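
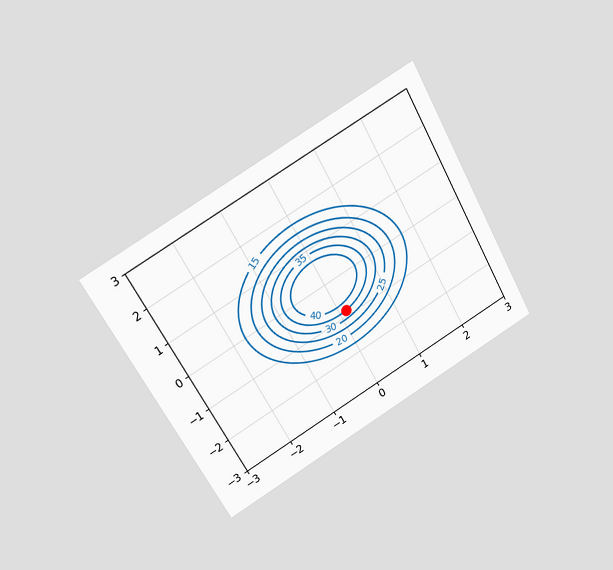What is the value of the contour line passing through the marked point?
The chart is tilted about 29° counter-clockwise and viewed at a slight angle. The marked point sits on the contour labelled 35.

35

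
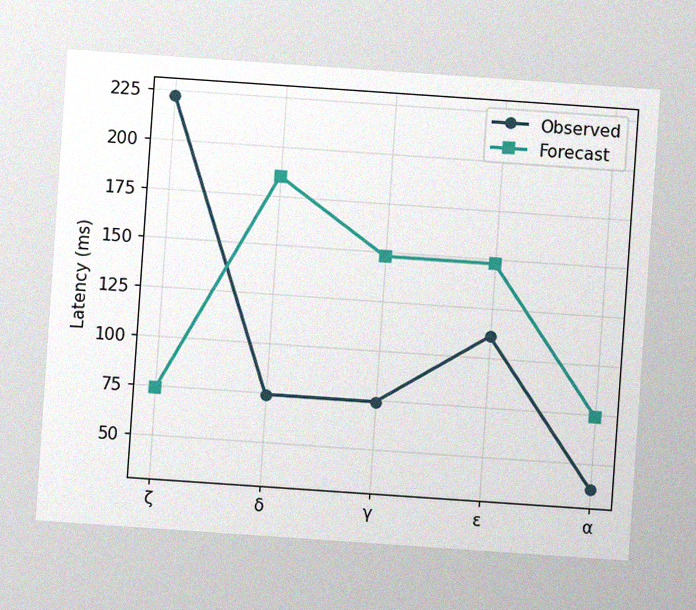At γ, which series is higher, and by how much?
The chart is tilted about 4° clockwise, with some photo noise. At γ, Forecast sits above the other line by 74ms.

Forecast, by 74ms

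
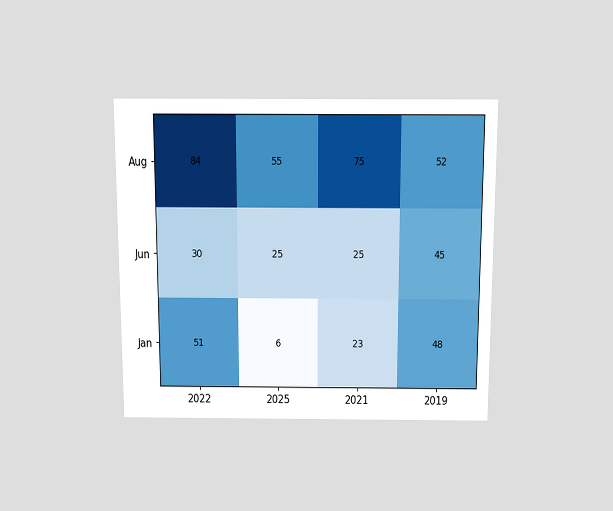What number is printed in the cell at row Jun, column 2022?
The chart is viewed slightly from above. The (Jun, 2022) cell reads 30.

30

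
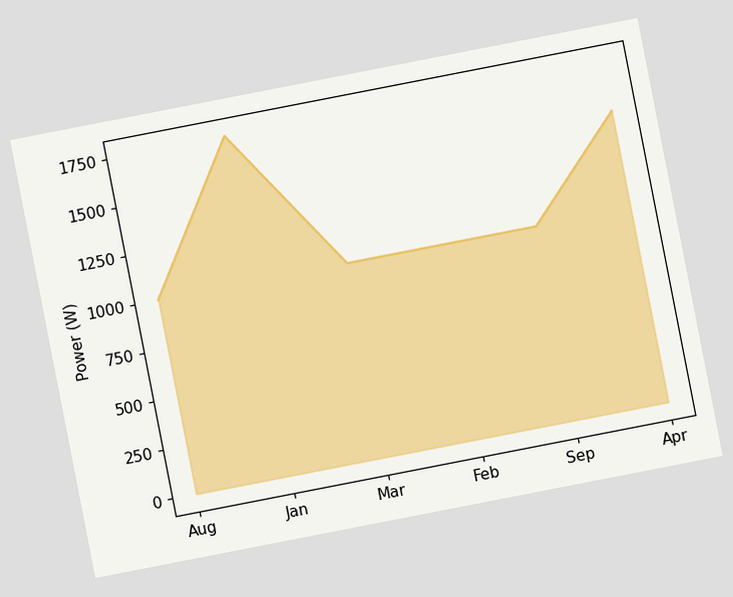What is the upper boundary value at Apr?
The chart is tilted about 11° counter-clockwise. At Apr the upper boundary is at 1500W.

1500W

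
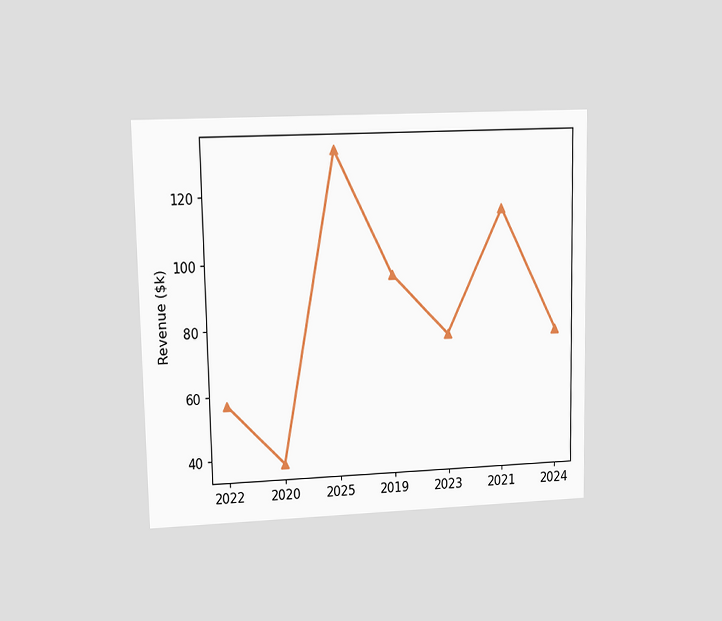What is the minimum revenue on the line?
The chart is viewed at a slight angle. The lowest point is at 2020, and reading across to the y-axis gives $38k.

$38k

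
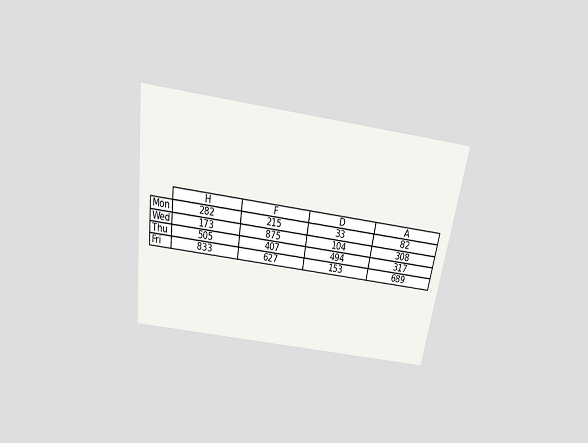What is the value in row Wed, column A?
The chart is tilted about 8° clockwise and viewed slightly from above. The (Wed, A) cell reads 308.

308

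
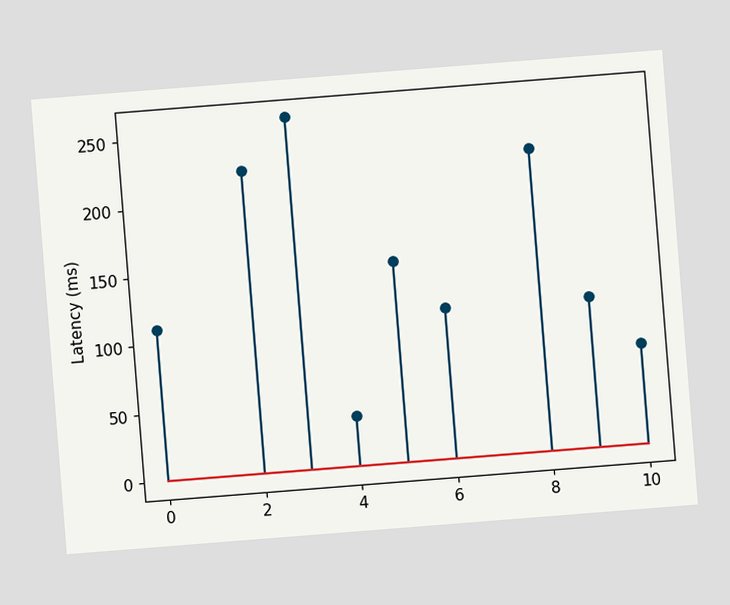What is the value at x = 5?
The chart is tilted about 5° counter-clockwise. The stem at x=5 reaches 148ms.

148ms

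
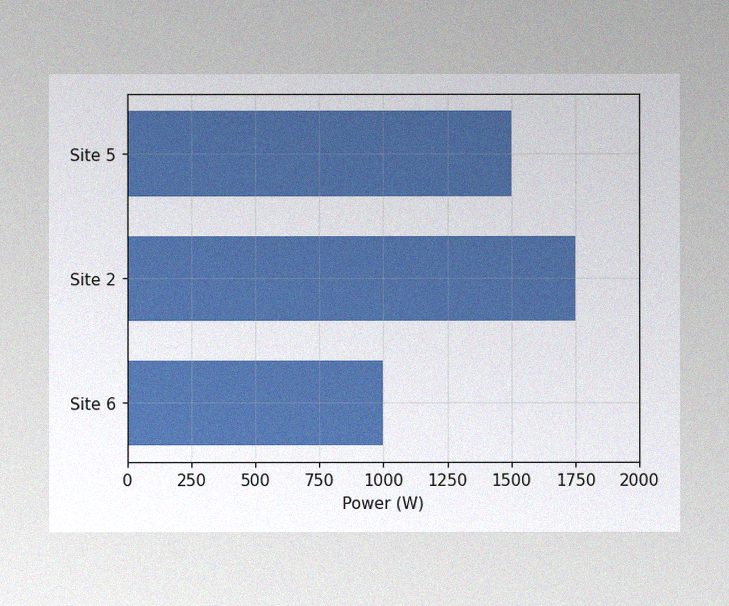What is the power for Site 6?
1000W

The image has some photo noise and uneven lighting. Reading along the chart's x-axis, the Site 6 bar reaches 1000W.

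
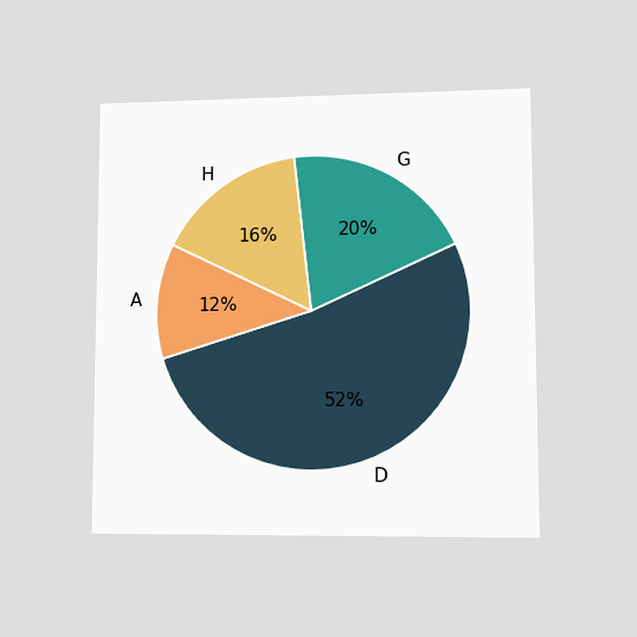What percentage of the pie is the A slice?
The chart is viewed at a slight angle. The A slice takes up 12% of the pie.

12%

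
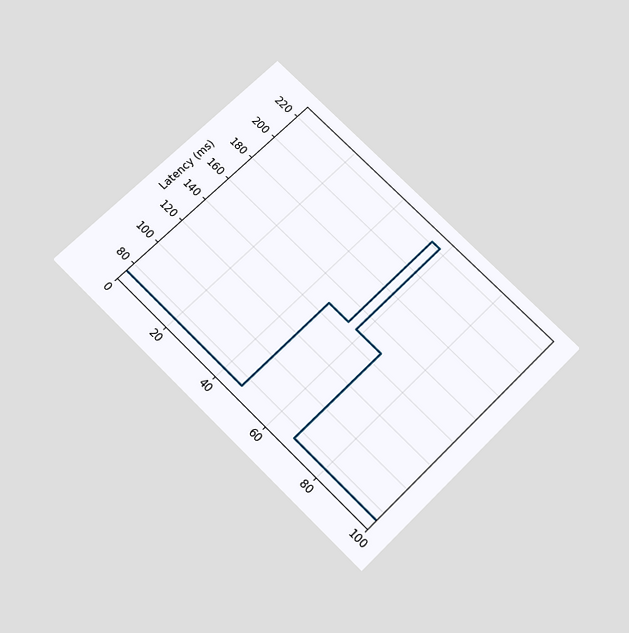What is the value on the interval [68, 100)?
The chart is tilted about 45° clockwise and viewed slightly from below. On [68, 100) the step sits at 74ms.

74ms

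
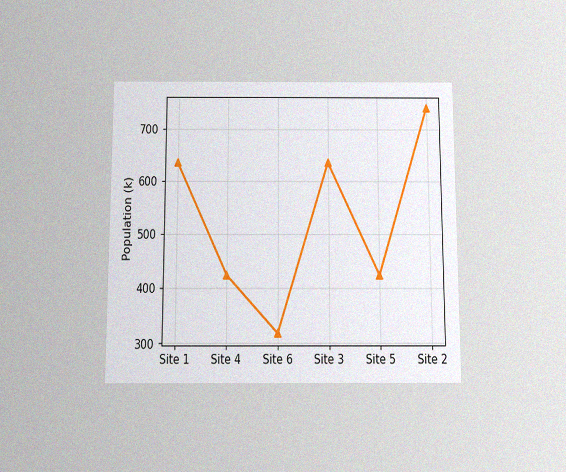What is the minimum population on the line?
318k

The chart is viewed slightly from below, with some photo noise. The lowest point is at Site 6, and reading across to the y-axis gives 318k.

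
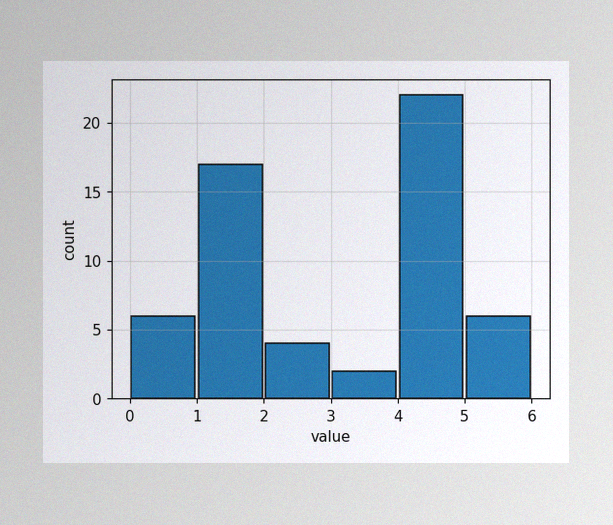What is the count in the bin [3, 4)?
2

The image has some photo noise and uneven lighting. The [3, 4) bin has height 2.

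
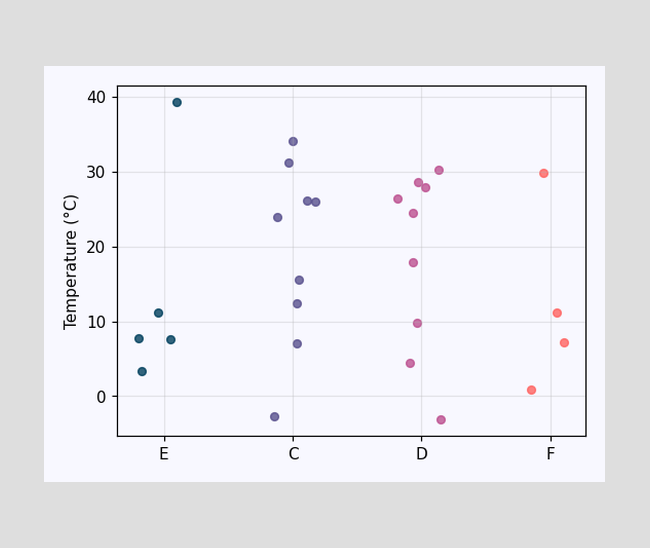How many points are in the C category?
9

Counting the markers in the C column gives 9.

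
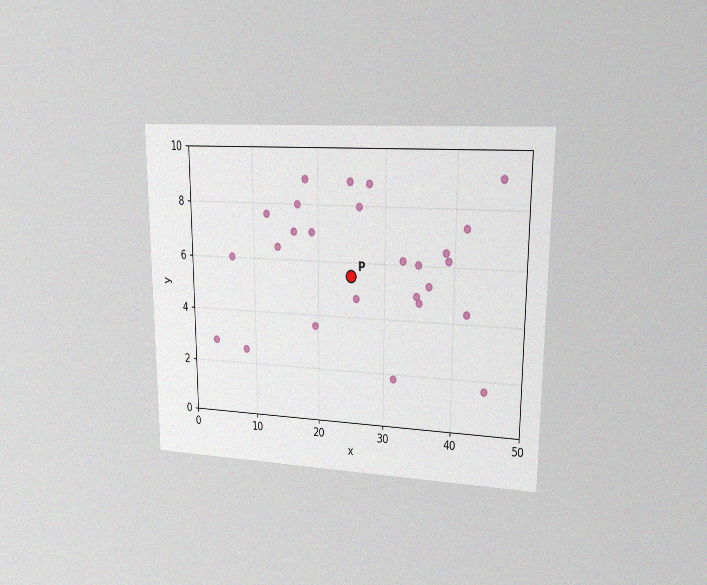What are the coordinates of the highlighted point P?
The chart is viewed at a slight angle, with some photo noise. Following the gridlines from P to each axis, P sits at (25, 5.5).

(25, 5.5)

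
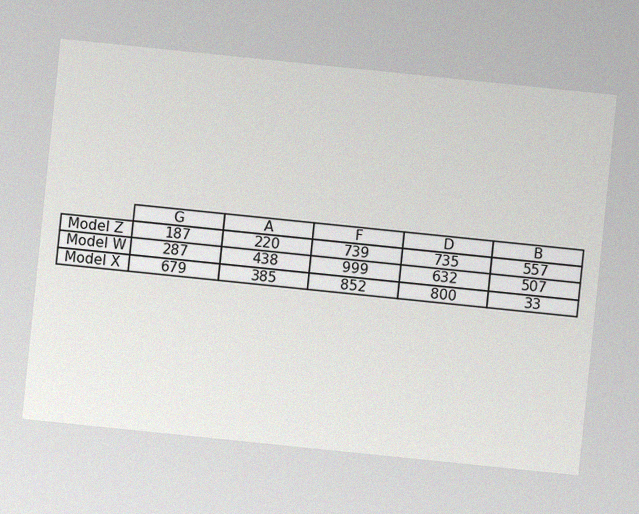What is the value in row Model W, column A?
The chart is tilted about 6° clockwise, with some photo noise. The (Model W, A) cell reads 438.

438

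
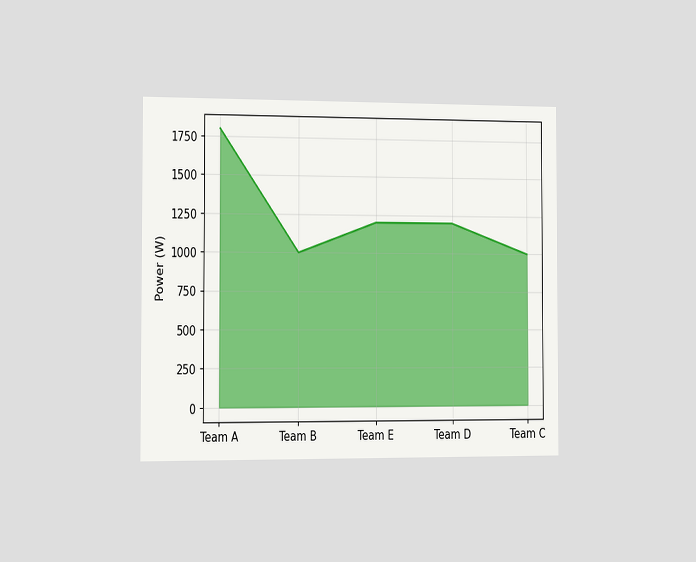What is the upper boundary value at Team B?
1000W

The chart is viewed slightly from the left. At Team B the upper boundary is at 1000W.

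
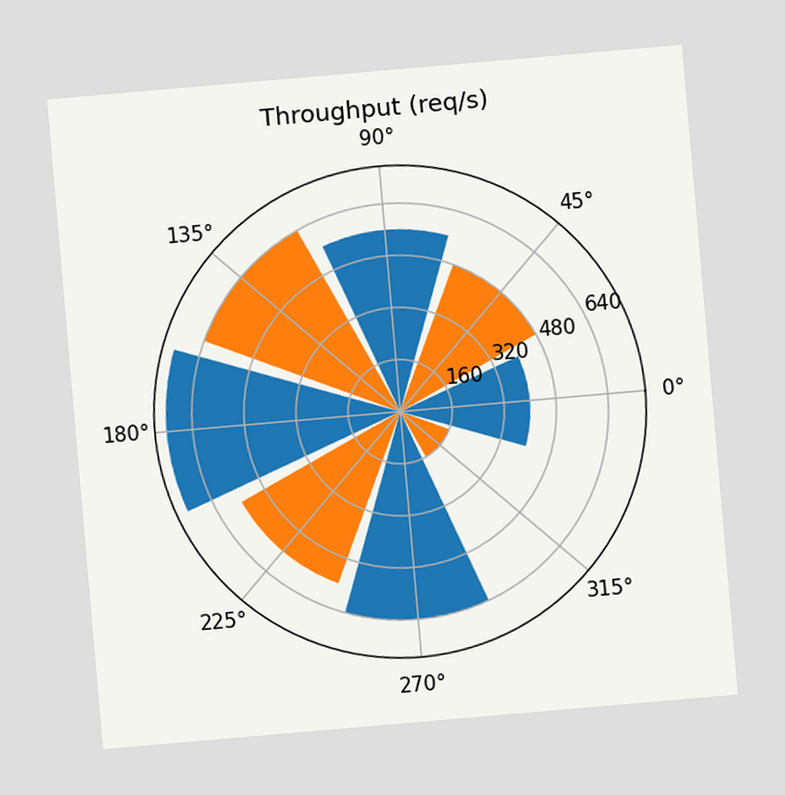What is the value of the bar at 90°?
The chart is tilted about 5° counter-clockwise. The bar at 90° reaches 560req/s on the radial axis.

560req/s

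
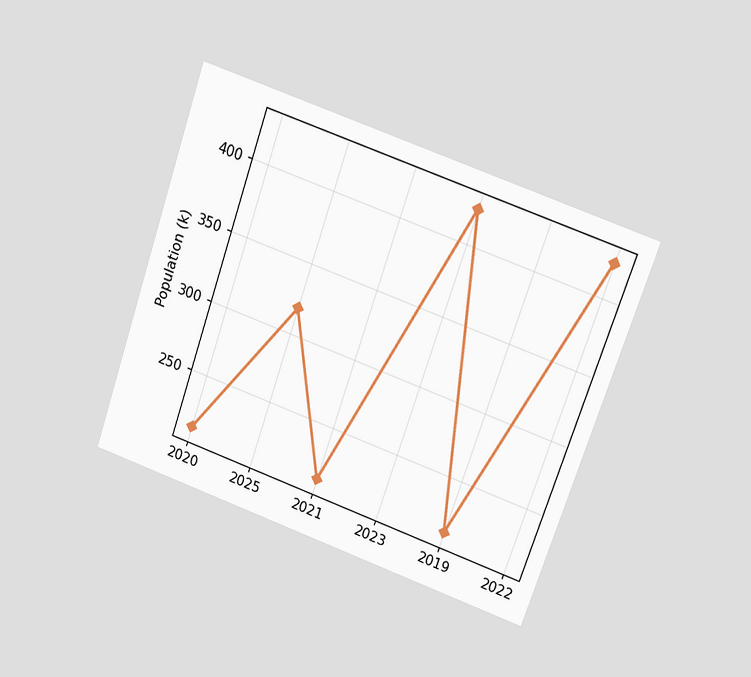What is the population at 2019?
212k

The chart is tilted about 19° clockwise and viewed at a slight angle. At 2019, the line is at 212k.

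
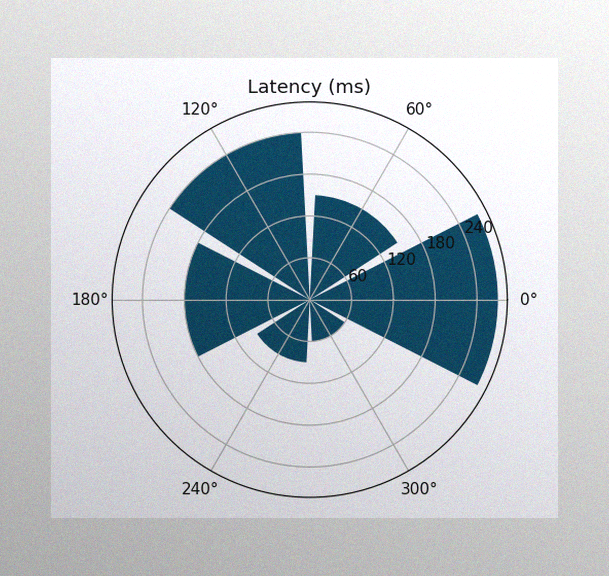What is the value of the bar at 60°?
150ms

The image has some photo noise and uneven lighting. The bar at 60° reaches 150ms on the radial axis.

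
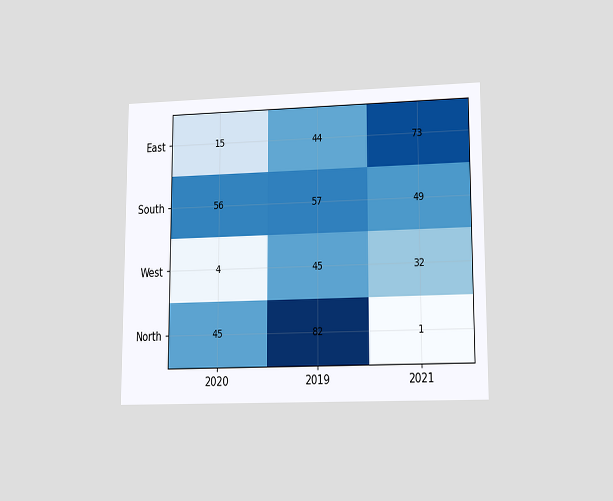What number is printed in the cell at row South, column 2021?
49

The chart is viewed at a slight angle. The (South, 2021) cell reads 49.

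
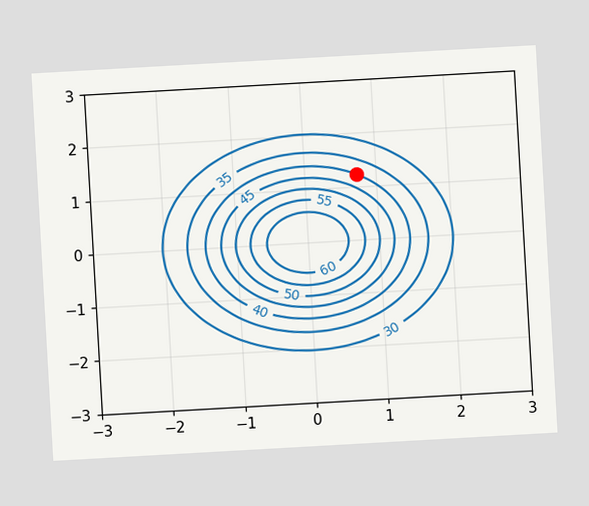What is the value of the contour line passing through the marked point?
40

The chart is tilted about 3° counter-clockwise. The marked point sits on the contour labelled 40.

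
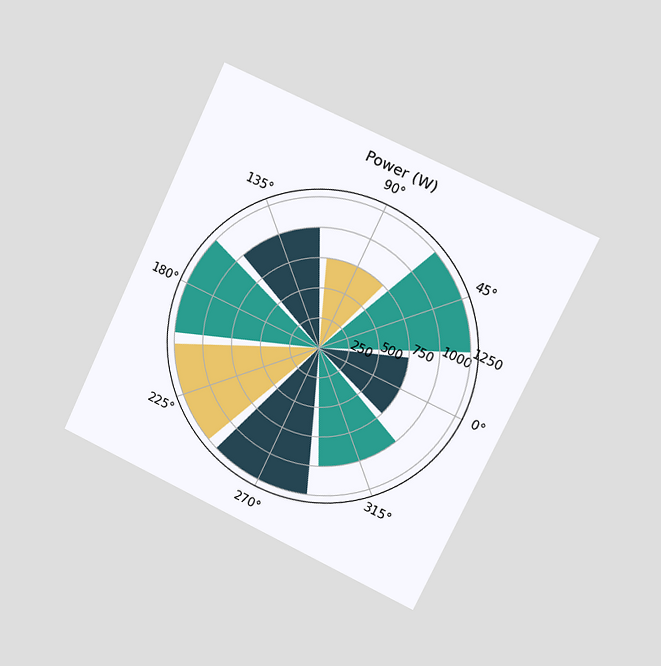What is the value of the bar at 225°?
1250W

The chart is tilted about 25° clockwise and viewed slightly from the right. The bar at 225° reaches 1250W on the radial axis.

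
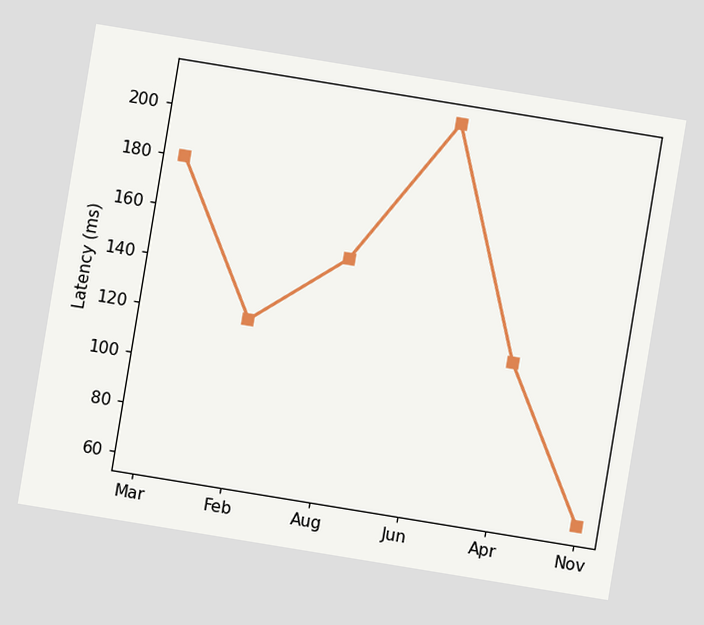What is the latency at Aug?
150ms

The chart is tilted about 9° clockwise. At Aug, the line is at 150ms.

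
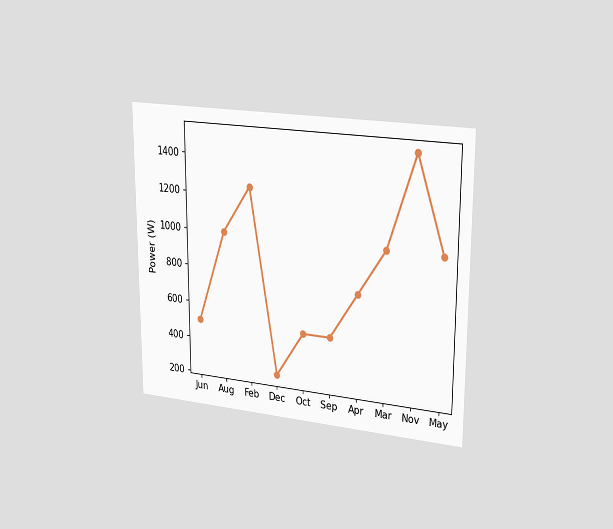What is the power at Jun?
500W

The chart is viewed slightly from the right. At Jun, the line is at 500W.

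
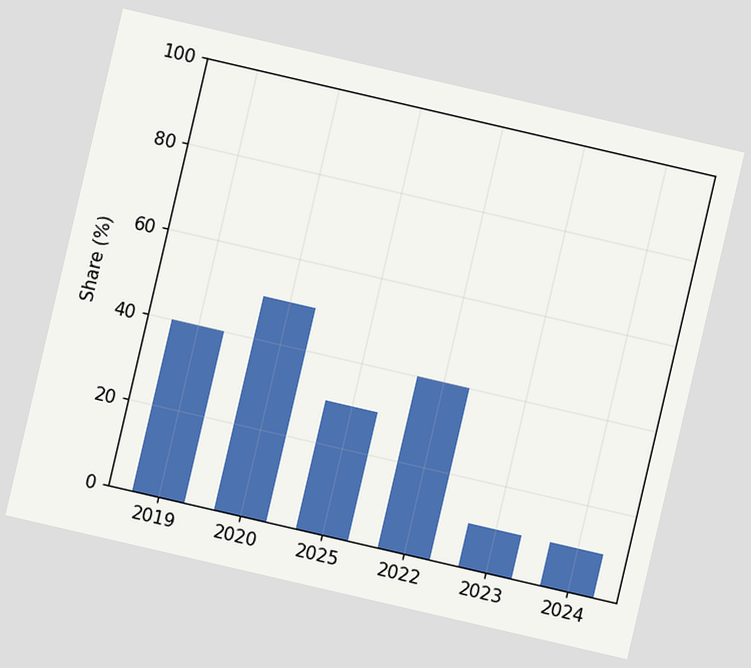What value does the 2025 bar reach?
The chart is tilted about 13° clockwise. Reading along the chart's y-axis, the 2025 bar reaches 30%.

30%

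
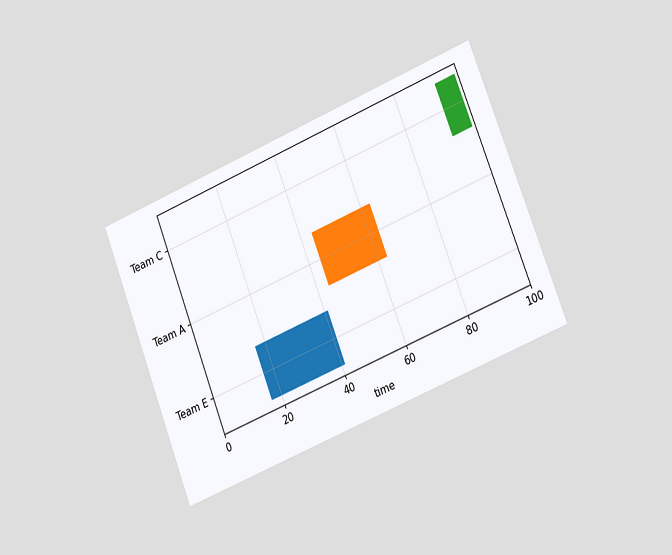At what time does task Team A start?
44

The chart is tilted about 22° counter-clockwise and viewed slightly from the right. The Team A bar begins at t=44.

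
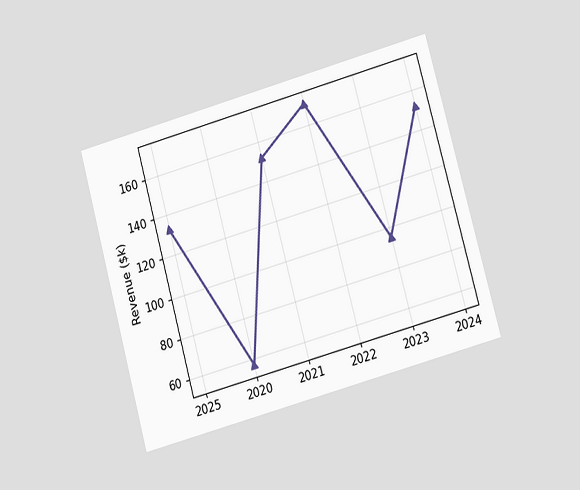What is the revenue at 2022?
$171k

The chart is tilted about 15° counter-clockwise and viewed at a slight angle. At 2022, the line is at $171k.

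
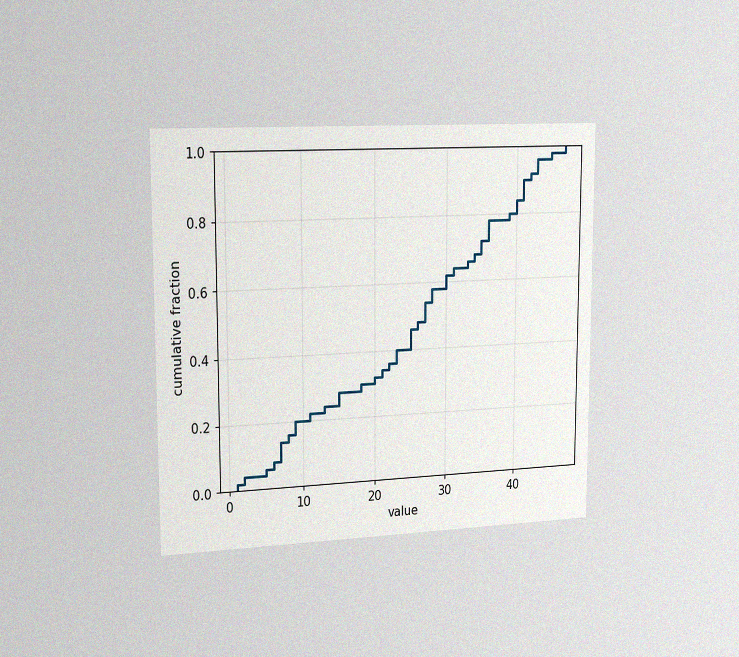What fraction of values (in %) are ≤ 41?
The chart is viewed slightly from the left, with some photo noise. At x=41 the ECDF step is at 90%.

90%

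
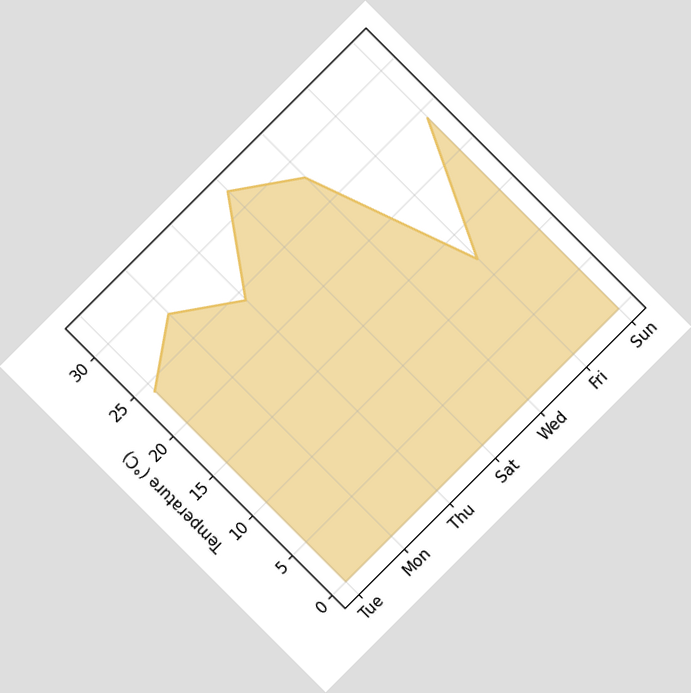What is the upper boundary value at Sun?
24°C

The chart is tilted about 45° counter-clockwise. At Sun the upper boundary is at 24°C.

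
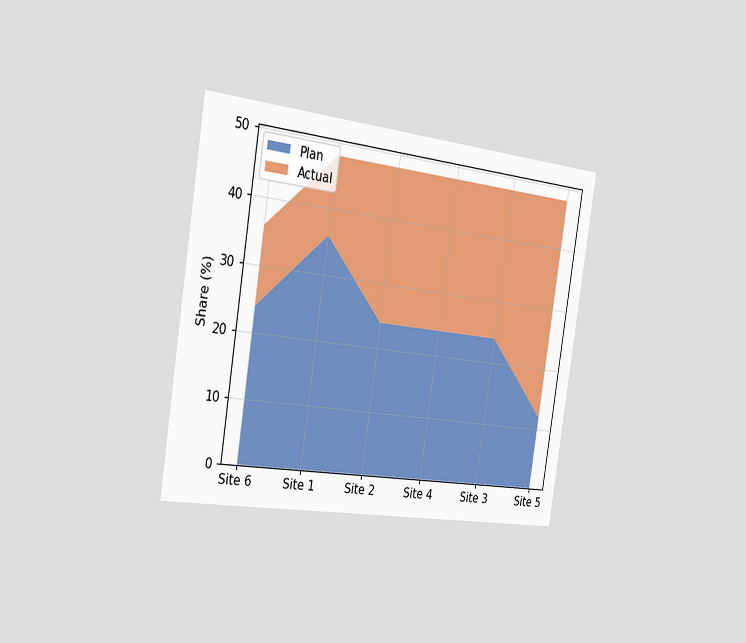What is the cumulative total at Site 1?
The chart is tilted about 9° clockwise and viewed slightly from the left. The stacked total at Site 1 reaches 48%.

48%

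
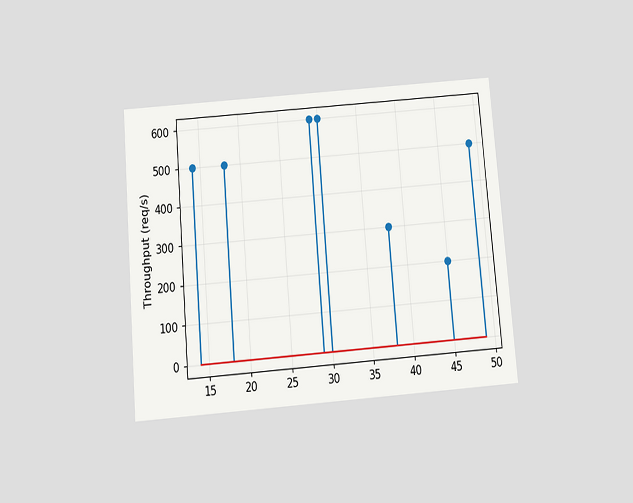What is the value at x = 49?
500req/s

The chart is tilted about 5° counter-clockwise and viewed slightly from below. The stem at x=49 reaches 500req/s.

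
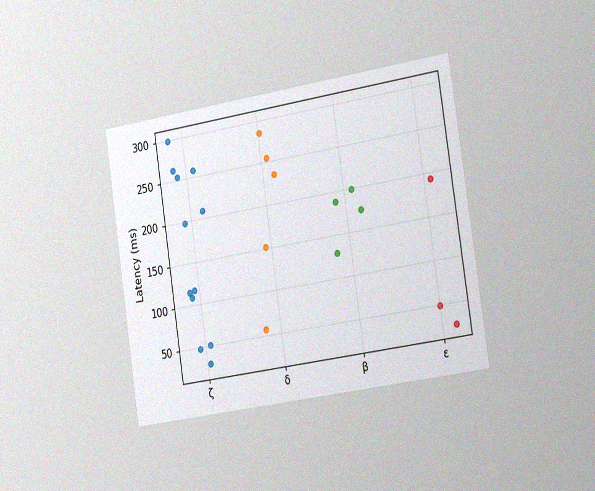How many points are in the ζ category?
The chart is tilted about 9° counter-clockwise and viewed slightly from the right, with some photo noise. Counting the markers in the ζ column gives 12.

12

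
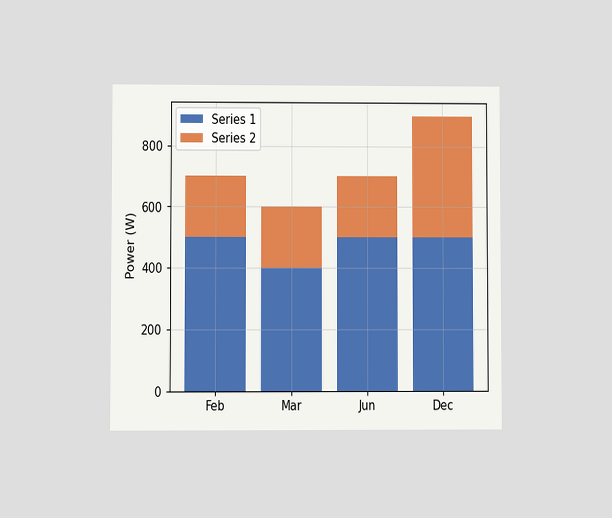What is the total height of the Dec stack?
900W

The chart is viewed at a slight angle. The Dec stack's top reaches 900W on the y-axis.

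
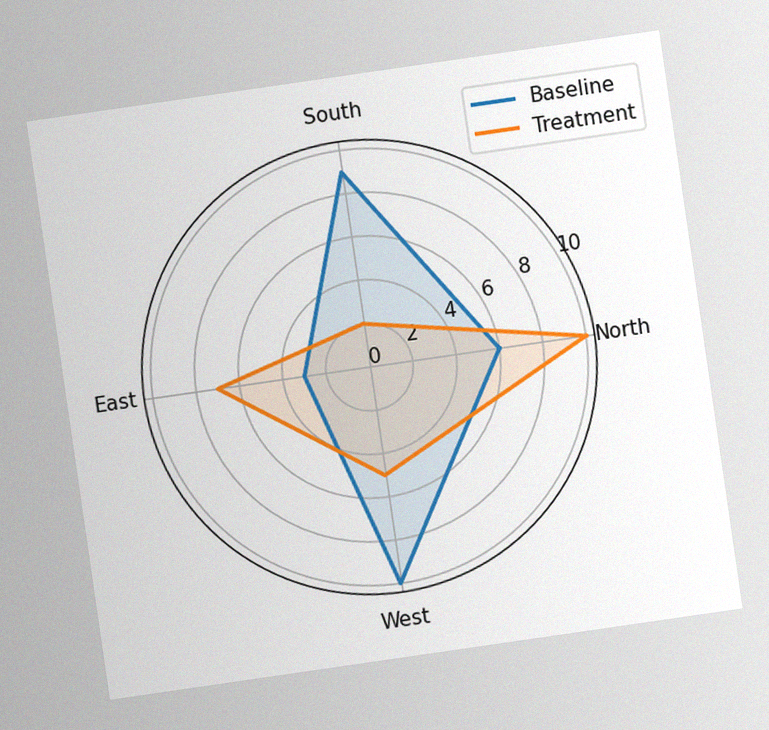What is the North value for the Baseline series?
The chart is tilted about 8° counter-clockwise, with some photo noise. On the North axis, Baseline reaches 6.

6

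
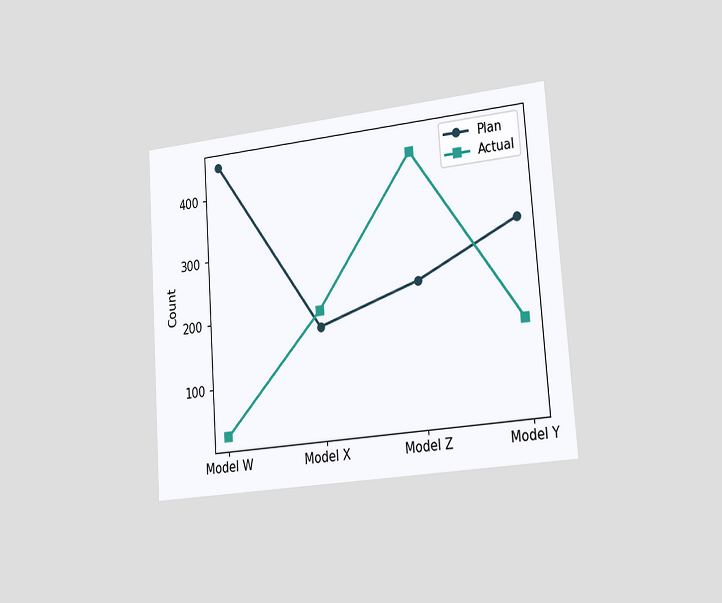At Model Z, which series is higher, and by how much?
Actual, by 200

The chart is tilted about 4° counter-clockwise and viewed slightly from the right. At Model Z, Actual sits above the other line by 200.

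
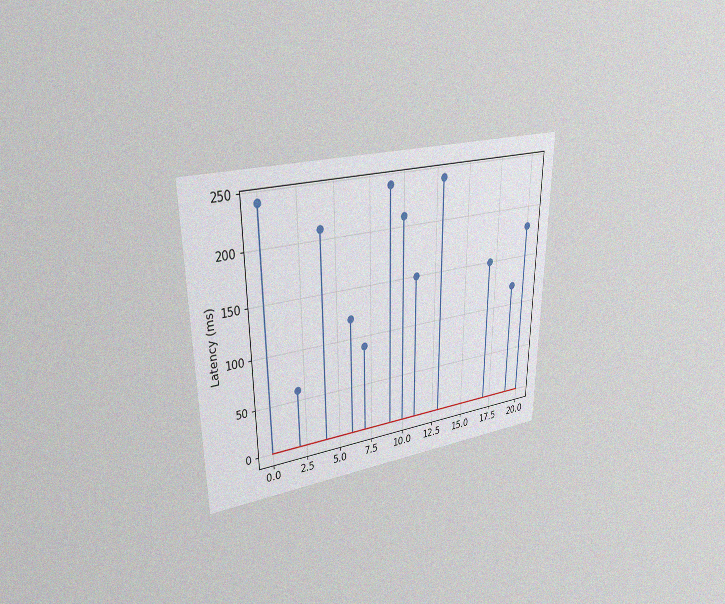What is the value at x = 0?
The chart is viewed at a slight angle, with some photo noise. The stem at x=0 reaches 240ms.

240ms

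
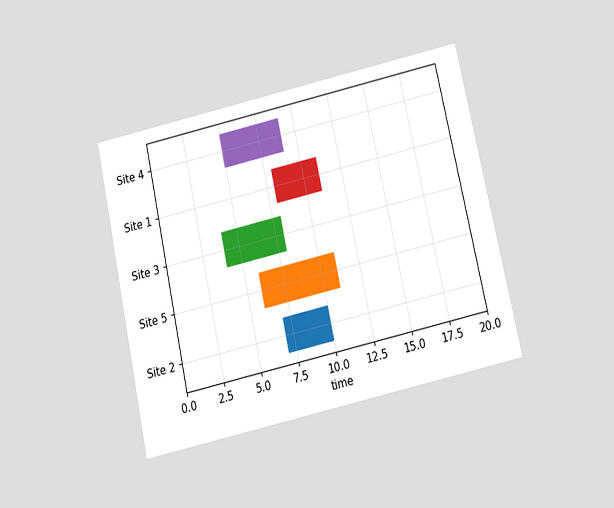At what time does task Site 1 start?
8

The chart is tilted about 12° counter-clockwise and viewed slightly from below. The Site 1 bar begins at t=8.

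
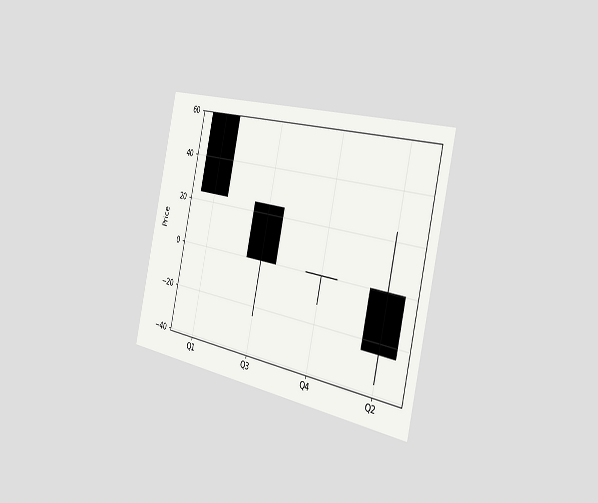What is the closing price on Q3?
0

The chart is tilted about 12° clockwise and viewed slightly from the right. The Q3 candle closes at 0.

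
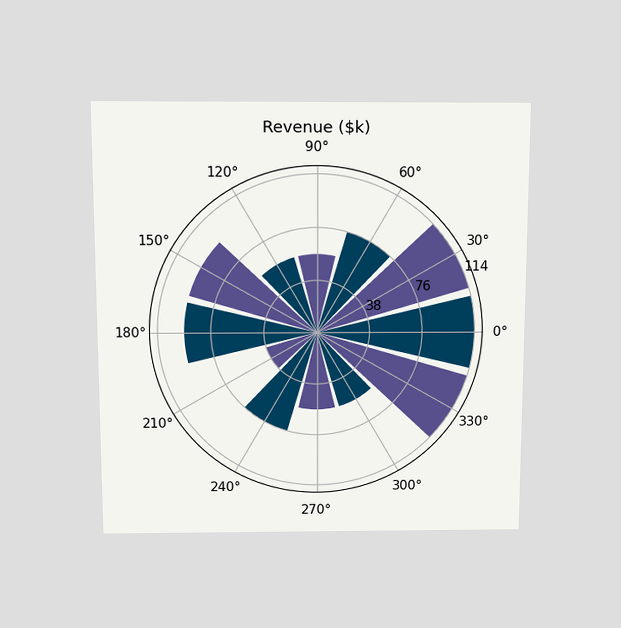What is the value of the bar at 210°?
The chart is viewed slightly from above. The bar at 210° reaches $38k on the radial axis.

$38k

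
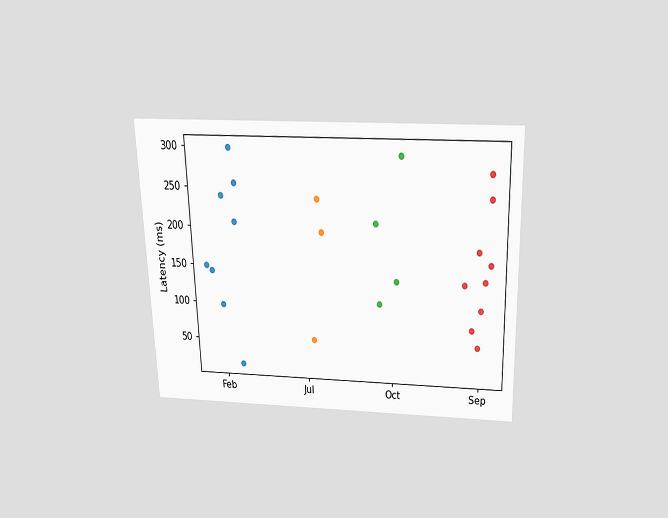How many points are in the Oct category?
4

The chart is viewed slightly from above. Counting the markers in the Oct column gives 4.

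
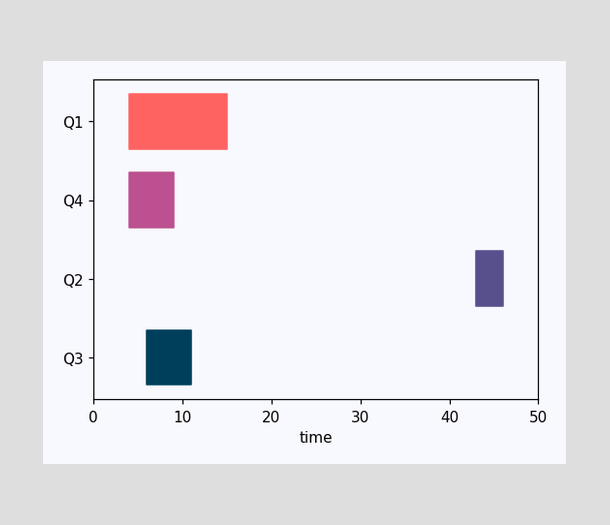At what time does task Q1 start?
4

The Q1 bar begins at t=4.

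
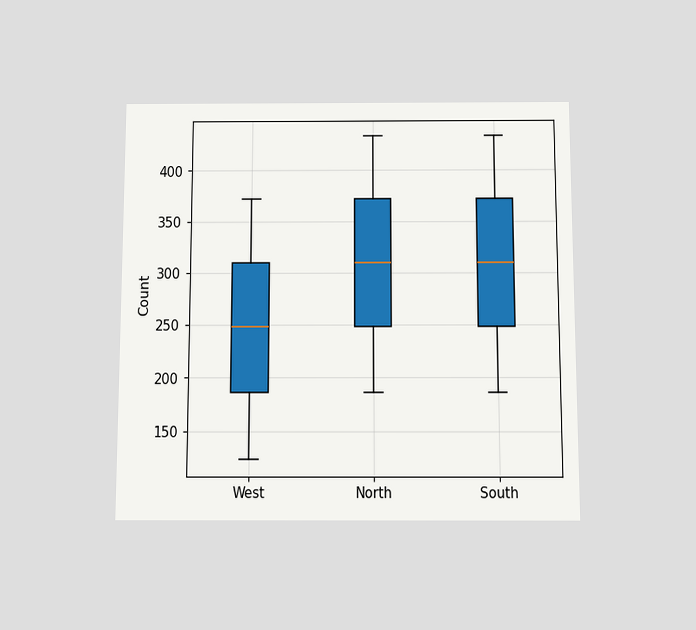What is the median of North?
The chart is viewed slightly from below. The median line in the North box sits at 310.

310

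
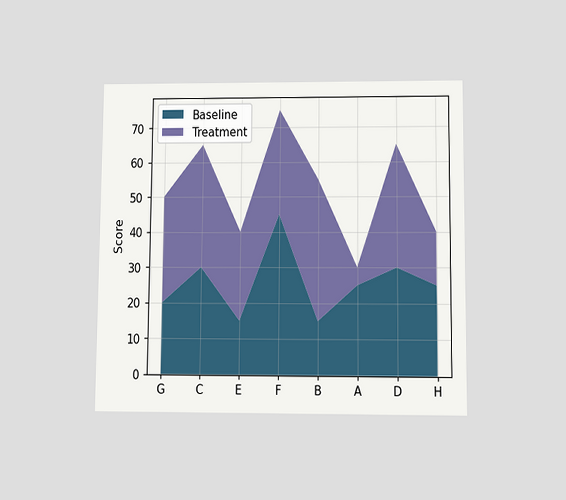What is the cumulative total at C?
The chart is viewed slightly from below. The stacked total at C reaches 65.

65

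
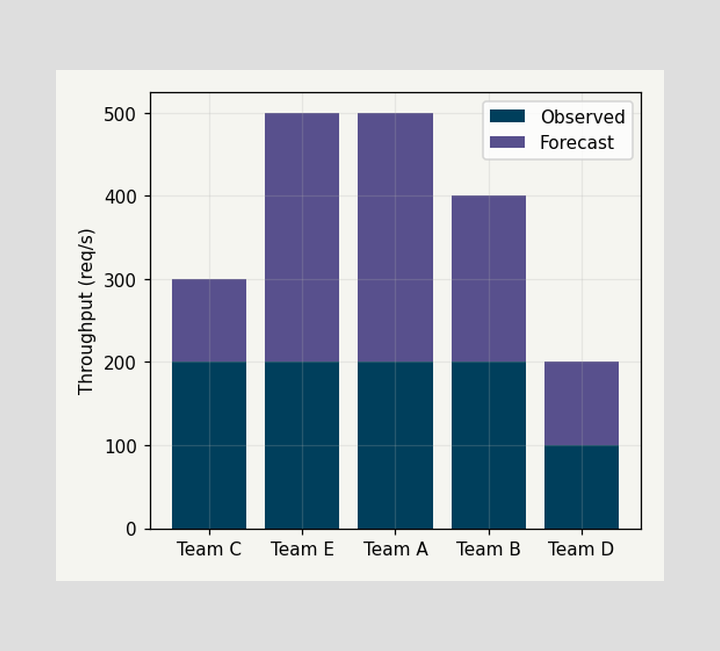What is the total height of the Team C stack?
The Team C stack's top reaches 300req/s on the y-axis.

300req/s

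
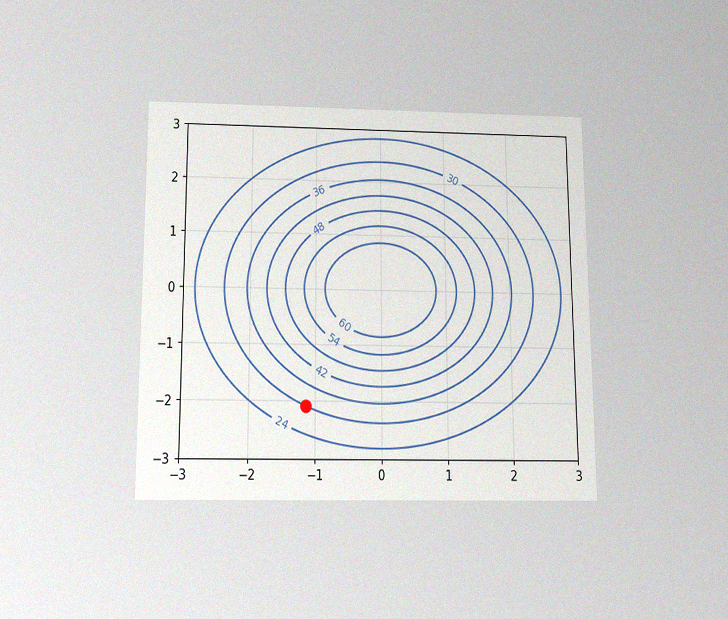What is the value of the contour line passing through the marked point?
30

The chart is viewed slightly from below, with some photo noise. The marked point sits on the contour labelled 30.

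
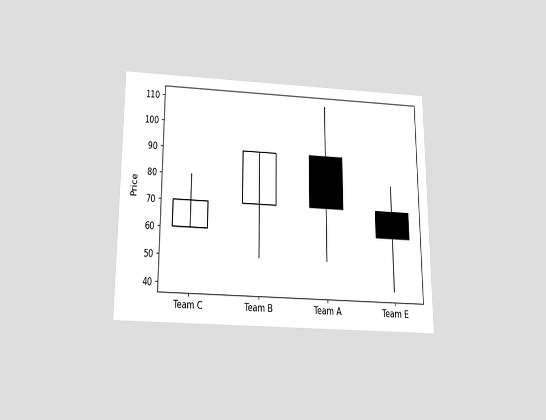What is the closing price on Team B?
90

The chart is viewed slightly from below. The Team B candle closes at 90.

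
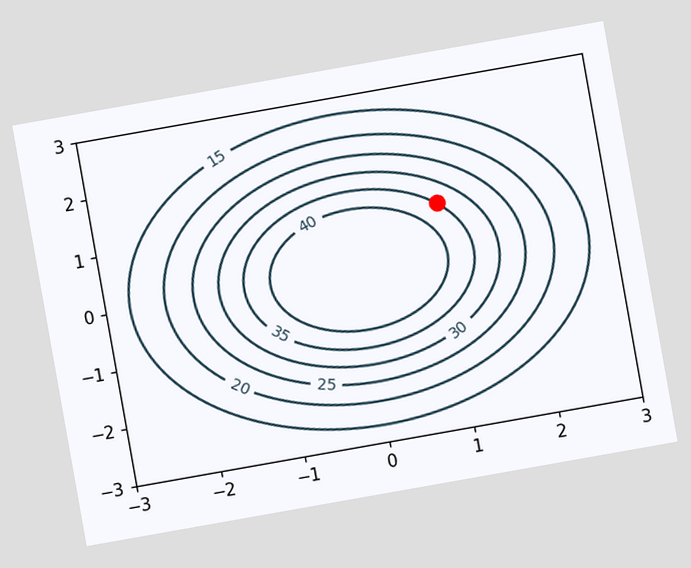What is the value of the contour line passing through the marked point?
The chart is tilted about 10° counter-clockwise. The marked point sits on the contour labelled 35.

35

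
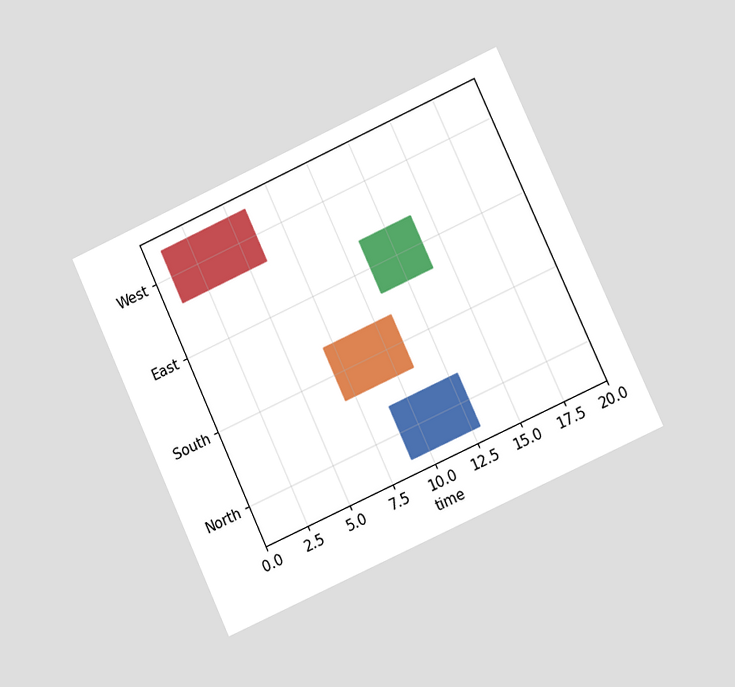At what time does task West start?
The chart is tilted about 25° counter-clockwise and viewed at a slight angle. The West bar begins at t=1.

1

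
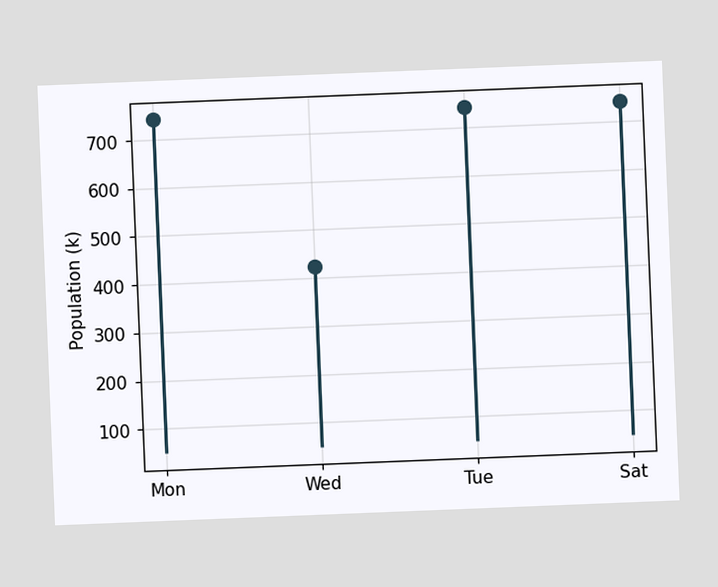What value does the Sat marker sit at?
742k

The chart is tilted about 2° counter-clockwise. The Sat marker sits at 742k.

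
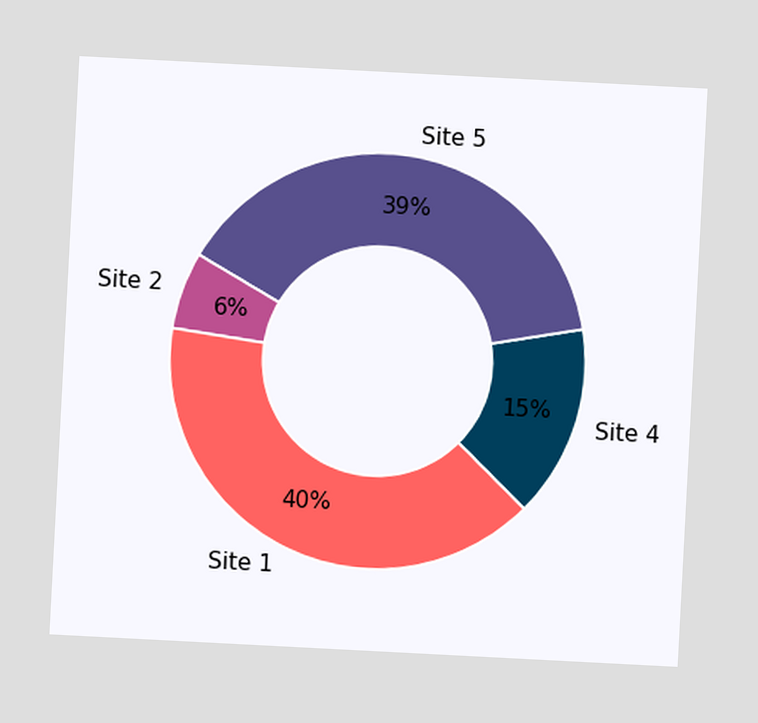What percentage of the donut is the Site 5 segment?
The chart is tilted about 3° clockwise. The Site 5 segment takes up 39% of the ring.

39%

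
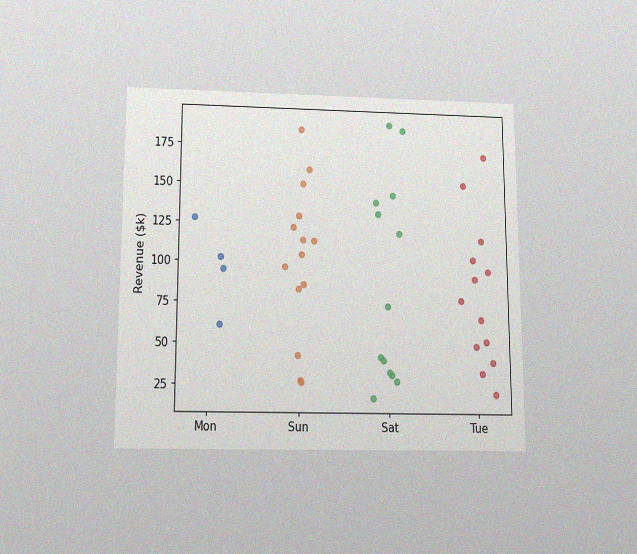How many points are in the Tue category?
13

The chart is viewed slightly from below, with some photo noise. Counting the markers in the Tue column gives 13.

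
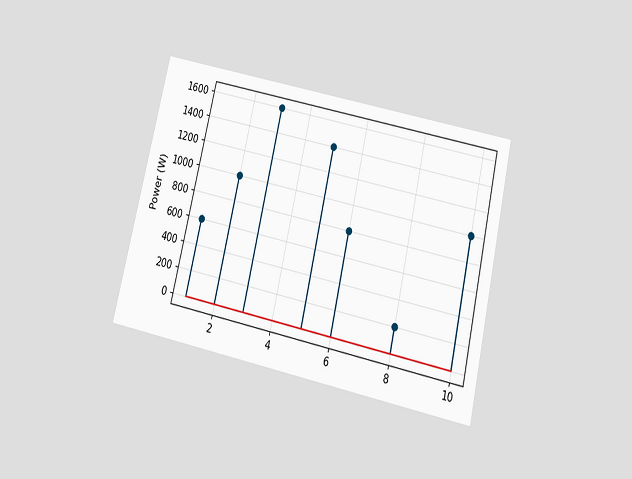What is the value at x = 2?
1000W

The chart is tilted about 13° clockwise and viewed slightly from below. The stem at x=2 reaches 1000W.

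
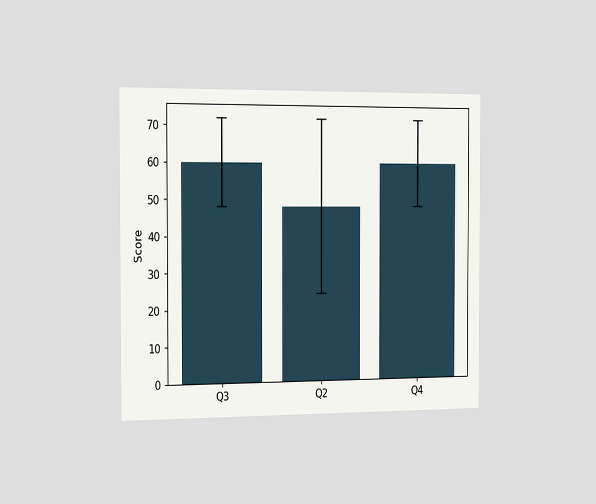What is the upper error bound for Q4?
72

The chart is viewed slightly from the left. The Q4 bar's upper whisker reaches 72.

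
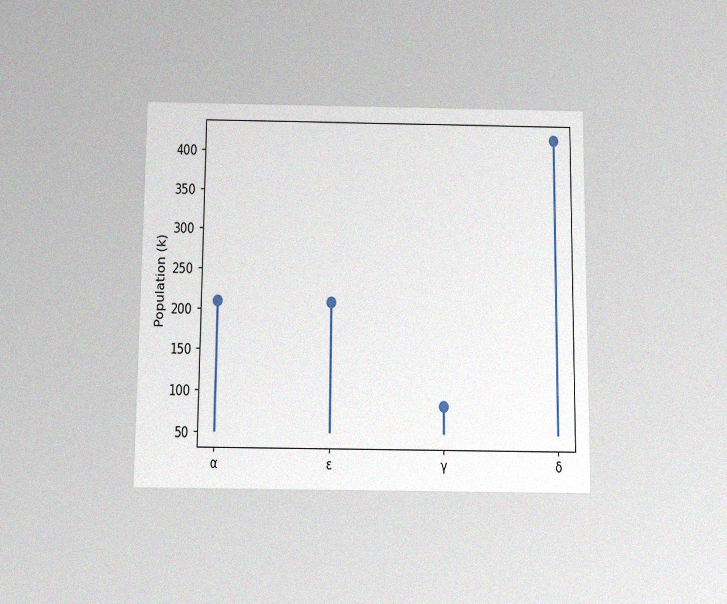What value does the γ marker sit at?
84k

The chart is viewed slightly from below, with some photo noise. The γ marker sits at 84k.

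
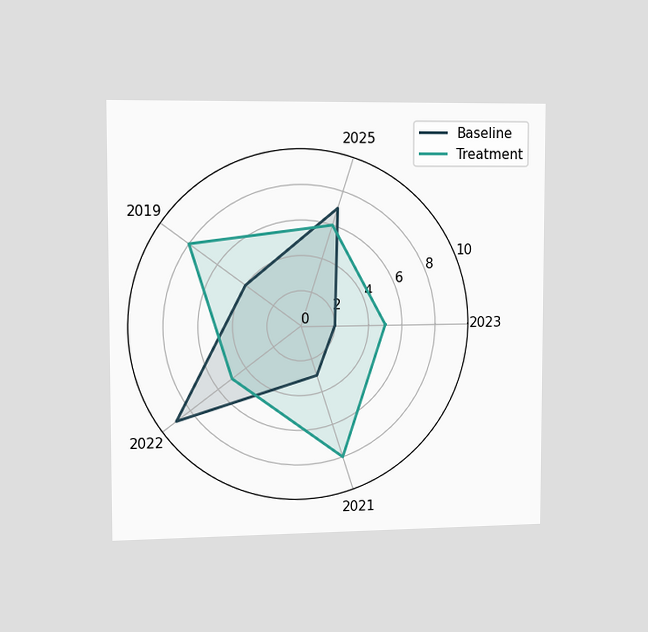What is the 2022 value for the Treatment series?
The chart is viewed slightly from the left. On the 2022 axis, Treatment reaches 5.

5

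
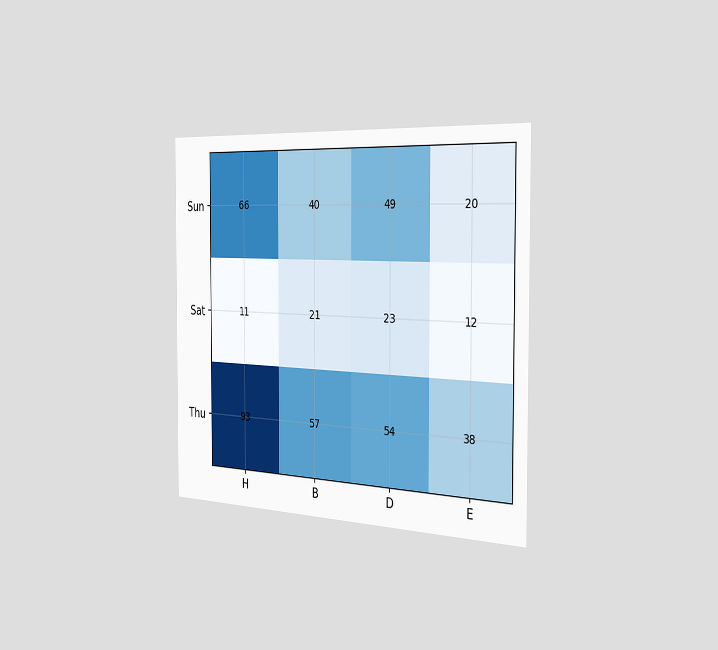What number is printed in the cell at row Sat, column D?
The chart is viewed slightly from the right. The (Sat, D) cell reads 23.

23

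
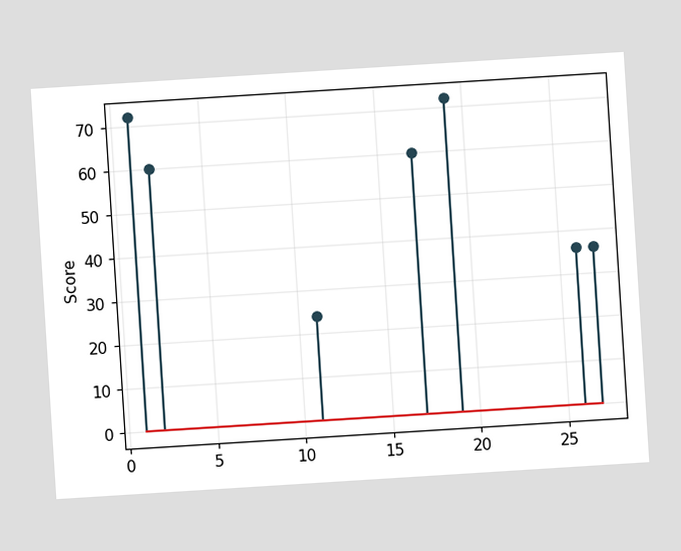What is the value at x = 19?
72

The chart is tilted about 4° counter-clockwise. The stem at x=19 reaches 72.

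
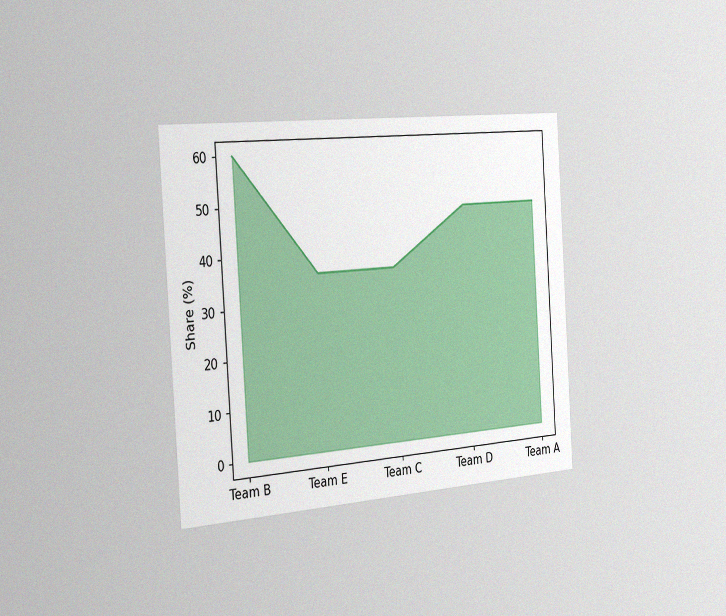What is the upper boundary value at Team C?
36%

The chart is tilted about 4° counter-clockwise and viewed slightly from the left, with some photo noise. At Team C the upper boundary is at 36%.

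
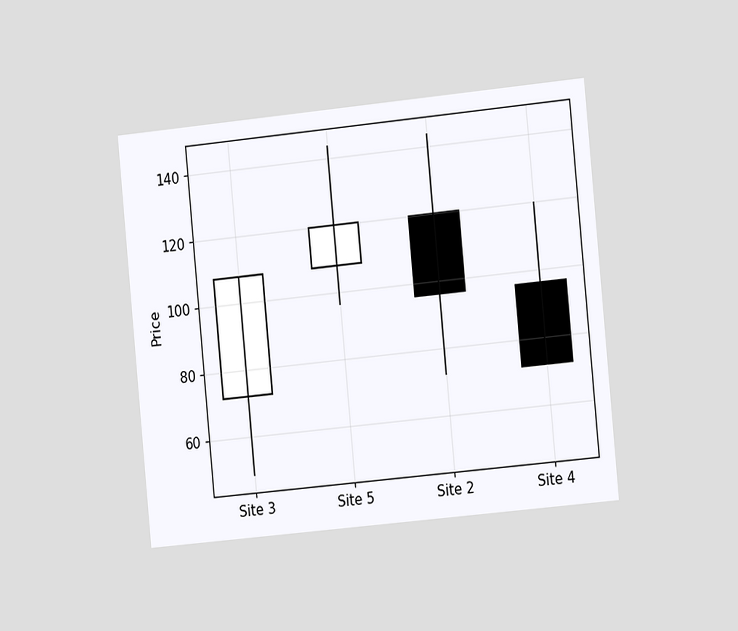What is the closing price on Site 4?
The chart is tilted about 6° counter-clockwise and viewed slightly from the right. The Site 4 candle closes at 72.

72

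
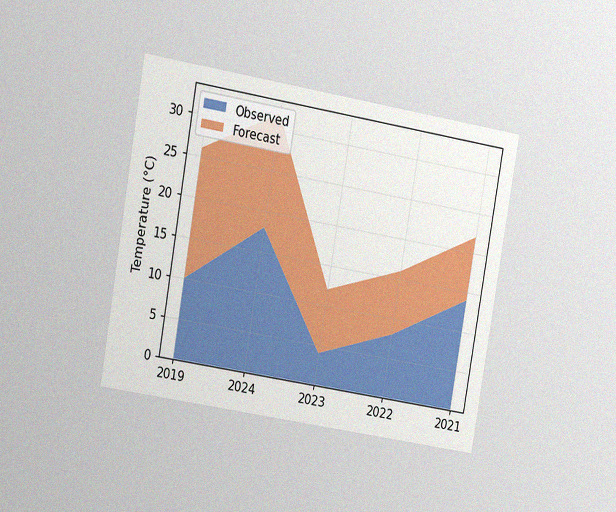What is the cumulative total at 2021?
22°C

The chart is tilted about 10° clockwise and viewed slightly from the left, with some photo noise. The stacked total at 2021 reaches 22°C.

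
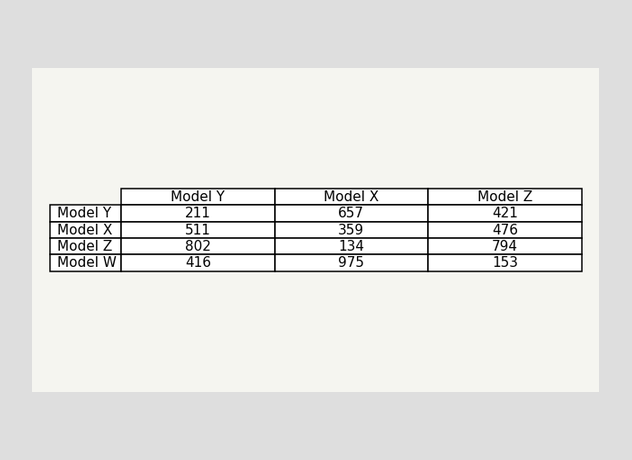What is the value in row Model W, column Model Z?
The (Model W, Model Z) cell reads 153.

153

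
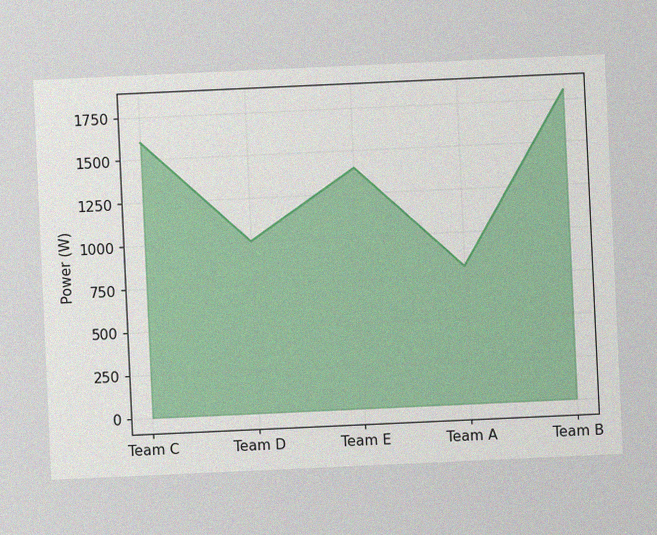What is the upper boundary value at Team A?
The chart is tilted about 3° counter-clockwise, with some photo noise. At Team A the upper boundary is at 800W.

800W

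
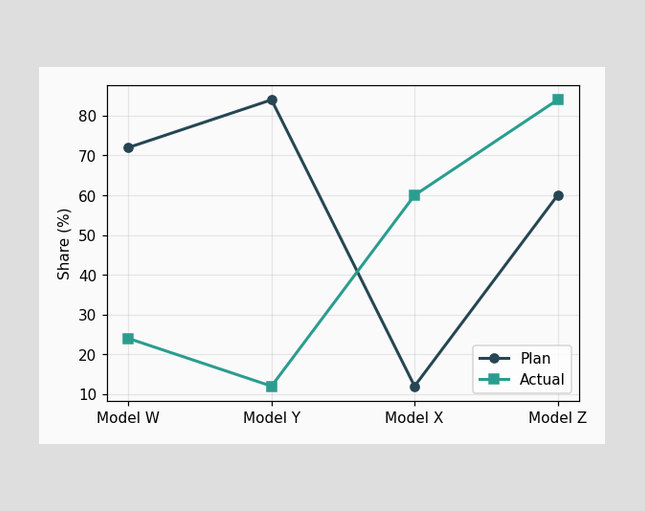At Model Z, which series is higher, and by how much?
At Model Z, Actual sits above the other line by 24%.

Actual, by 24%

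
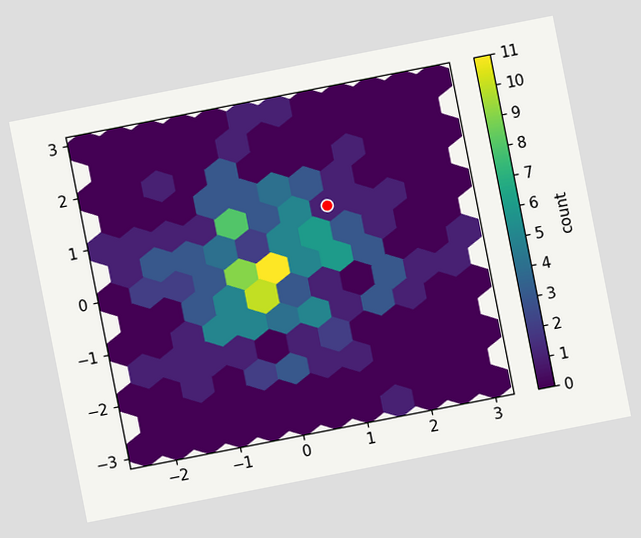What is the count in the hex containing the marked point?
The chart is tilted about 11° counter-clockwise. The marked hex reads 1 on the colorbar.

1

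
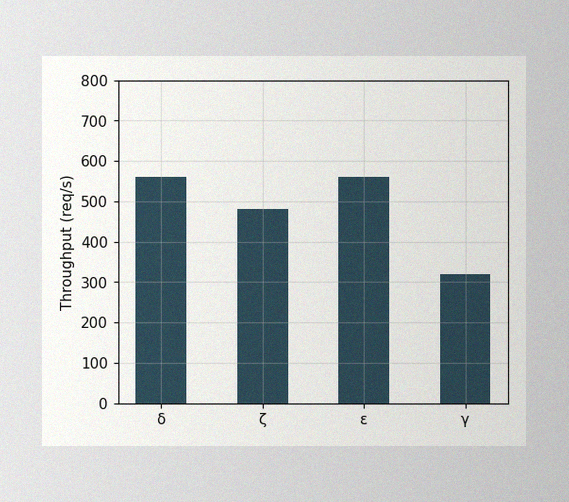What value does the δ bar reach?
560req/s

The image has some photo noise and uneven lighting. Reading along the chart's y-axis, the δ bar reaches 560req/s.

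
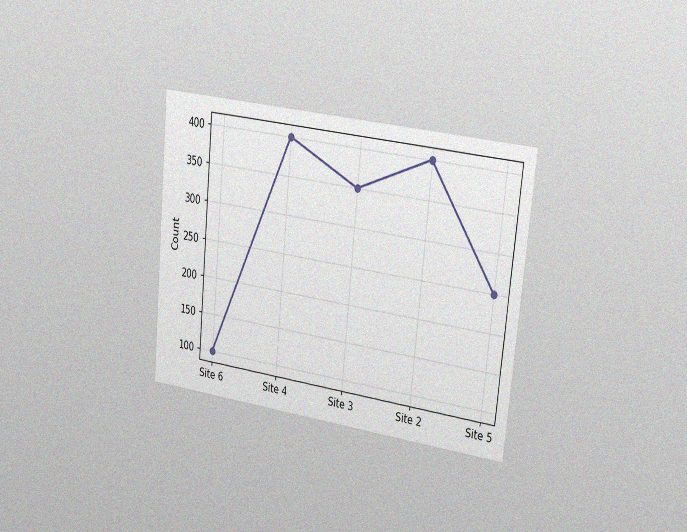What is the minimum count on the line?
The chart is tilted about 6° clockwise and viewed slightly from the right, with some photo noise. The lowest point is at Site 6, and reading across to the y-axis gives 100.

100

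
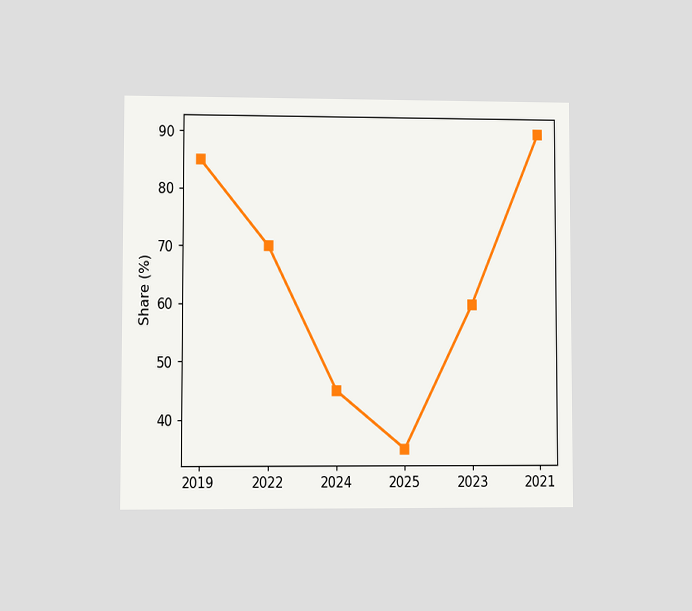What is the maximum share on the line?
The chart is viewed at a slight angle. The highest point is at 2021, and reading across to the y-axis gives 90%.

90%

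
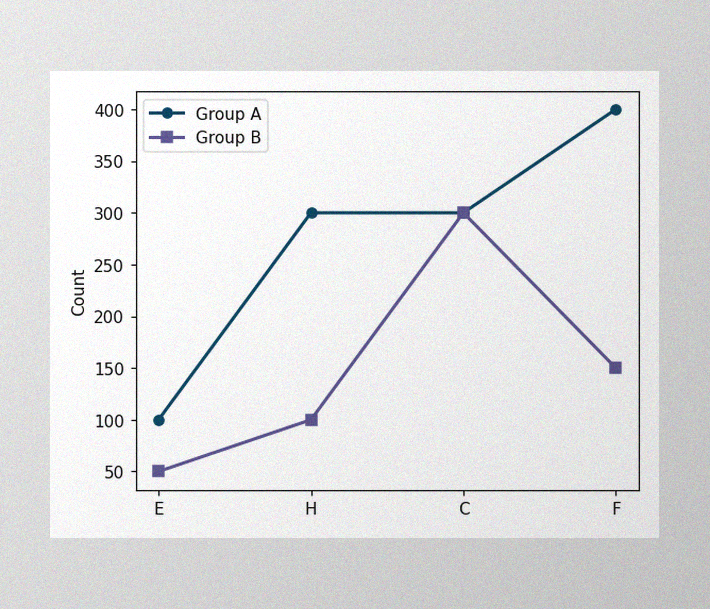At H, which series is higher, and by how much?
The image has some photo noise and uneven lighting. At H, Group A sits above the other line by 200.

Group A, by 200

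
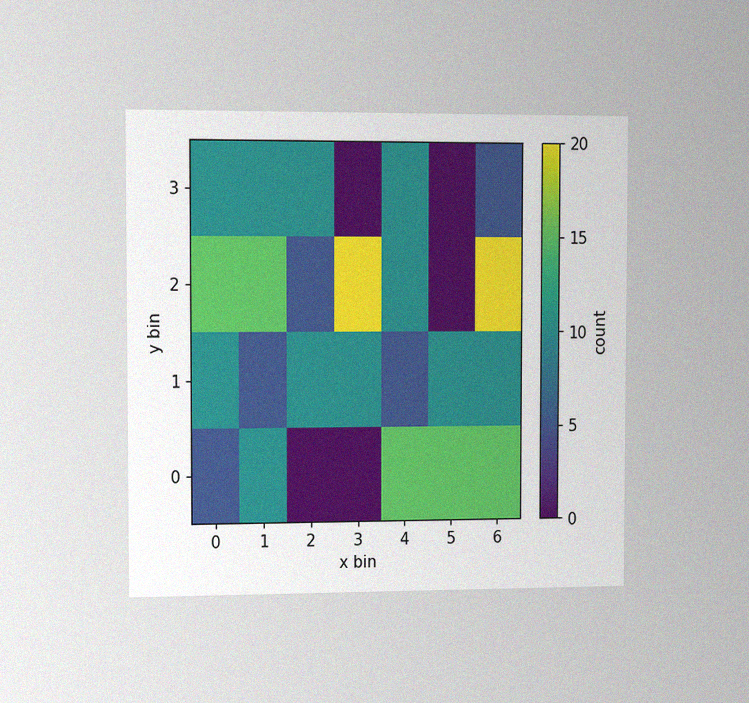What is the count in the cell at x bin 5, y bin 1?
The chart is viewed slightly from the left, with some photo noise. Matching the cell (5, 1) against the colorbar gives 10.

10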